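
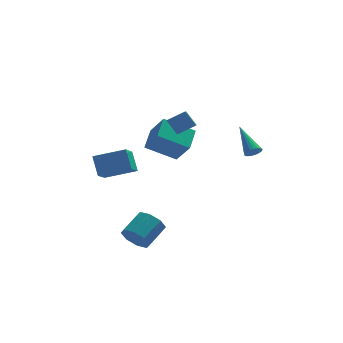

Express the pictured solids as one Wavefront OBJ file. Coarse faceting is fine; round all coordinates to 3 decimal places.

v 3.195 -2.749 3.235
v 3.351 -3.011 3.656
v 2.685 -1.171 4.405
v 3.522 -2.916 3.602
v 3.643 -2.796 3.493
v 3.696 -2.669 3.344
v 3.673 -2.553 3.179
v 3.577 -2.468 3.022
v 3.423 -2.425 2.898
v 3.234 -2.432 2.824
v 3.039 -2.487 2.813
v 2.867 -2.582 2.867
v 2.746 -2.702 2.976
v 2.693 -2.83 3.125
v 2.716 -2.945 3.29
v 2.812 -3.03 3.447
v 2.967 -3.073 3.572
v 3.156 -3.066 3.645
v -0.864 1.525 3.764
v -1.097 0.173 4.442
v 0.166 1.632 4.331
v -0.067 0.28 5.009
v -0.353 1.02 2.931
v -0.586 -0.332 3.609
v 0.677 1.127 3.498
v 0.444 -0.225 4.176
v -4.71 2.201 -0.726
v -4.937 3.047 0.391
v -4.236 3.522 -1.631
v -4.463 4.368 -0.513
v -2.857 1.932 -0.147
v -3.084 2.778 0.971
v -2.383 3.253 -1.051
v -2.61 4.099 0.066
v -3.264 -4.066 -2.217
v -2.666 -4.151 -2.911
v -1.697 -3.158 -2.196
v -2.296 -3.074 -1.503
v -3.126 -3.628 -3.014
v -2.157 -2.635 -2.299
v -3.667 -3.362 -2.651
v -2.699 -2.369 -1.936
v -3.972 -3.508 -2.033
v -3.004 -2.516 -1.318
v -3.863 -3.982 -1.524
v -2.894 -2.989 -0.809
v -3.403 -4.505 -1.421
v -2.434 -3.512 -0.706
v -2.861 -4.771 -1.784
v -1.893 -3.778 -1.069
v -2.556 -4.624 -2.402
v -1.588 -3.632 -1.687
v -2.124 1.909 1.52
v -1.635 3.231 2.165
v -0.359 1.728 0.553
v 0.129 3.05 1.198
v -1.489 1.03 2.842
v -1.001 2.352 3.487
v 0.275 0.849 1.875
v 0.764 2.171 2.52
f 2 1 4
f 2 4 3
f 4 1 5
f 4 5 3
f 5 1 6
f 5 6 3
f 6 1 7
f 6 7 3
f 7 1 8
f 7 8 3
f 8 1 9
f 8 9 3
f 9 1 10
f 9 10 3
f 10 1 11
f 10 11 3
f 11 1 12
f 11 12 3
f 12 1 13
f 12 13 3
f 13 1 14
f 13 14 3
f 14 1 15
f 14 15 3
f 15 1 16
f 15 16 3
f 16 1 17
f 16 17 3
f 17 1 18
f 17 18 3
f 18 1 2
f 18 2 3
f 20 22 19
f 23 20 19
f 19 22 21
f 21 23 19
f 20 26 22
f 24 20 23
f 24 26 20
f 22 26 21
f 25 23 21
f 21 26 25
f 25 24 23
f 26 24 25
f 28 30 27
f 31 28 27
f 27 30 29
f 29 31 27
f 28 34 30
f 32 28 31
f 32 34 28
f 30 34 29
f 33 31 29
f 29 34 33
f 33 32 31
f 34 32 33
f 36 35 39
f 36 39 37
f 37 39 40
f 37 40 38
f 39 35 41
f 39 41 40
f 40 41 42
f 40 42 38
f 41 35 43
f 41 43 42
f 42 43 44
f 42 44 38
f 43 35 45
f 43 45 44
f 44 45 46
f 44 46 38
f 45 35 47
f 45 47 46
f 46 47 48
f 46 48 38
f 47 35 49
f 47 49 48
f 48 49 50
f 48 50 38
f 49 35 51
f 49 51 50
f 50 51 52
f 50 52 38
f 51 35 36
f 51 36 52
f 52 36 37
f 52 37 38
f 54 56 53
f 57 54 53
f 53 56 55
f 55 57 53
f 54 60 56
f 58 54 57
f 58 60 54
f 56 60 55
f 59 57 55
f 55 60 59
f 59 58 57
f 60 58 59



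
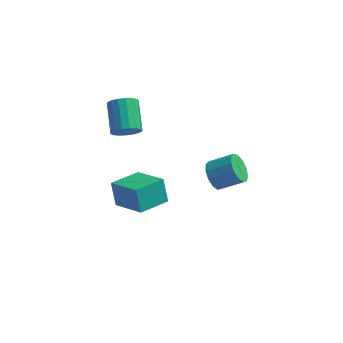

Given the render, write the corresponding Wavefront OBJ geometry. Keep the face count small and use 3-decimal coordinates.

v -1.358 1.756 1.963
v -1.071 2.187 1.394
v -1.554 3.636 2.248
v -1.842 3.204 2.817
v -1.421 2.13 1.293
v -1.904 3.579 2.147
v -1.756 1.987 1.346
v -2.24 3.436 2.2
v -2.001 1.791 1.54
v -2.484 3.24 2.394
v -2.098 1.587 1.831
v -2.581 3.036 2.685
v -2.026 1.421 2.152
v -2.509 2.87 3.006
v -1.801 1.333 2.43
v -2.284 2.781 3.284
v -1.474 1.341 2.601
v -1.958 2.79 3.455
v -1.121 1.444 2.626
v -1.605 2.893 3.48
v -0.823 1.618 2.499
v -1.306 3.067 3.353
v -0.647 1.824 2.249
v -1.13 3.273 3.103
v -0.634 2.015 1.934
v -1.117 3.463 2.788
v -0.787 2.145 1.625
v -1.27 3.594 2.479
v -1.982 1.76 -4.351
v -2.327 2.301 -3.14
v -0.894 3.064 -4.623
v -1.239 3.605 -3.412
v -0.481 0.695 -3.448
v -0.826 1.236 -2.237
v 0.607 1.999 -3.72
v 0.262 2.54 -2.509
v 3.051 0.946 0.17
v 3.466 0.588 -0.441
v 4.643 0.756 0.26
v 4.229 1.114 0.87
v 3.458 1.04 -0.536
v 4.635 1.209 0.164
v 3.321 1.462 -0.407
v 4.498 1.631 0.293
v 3.098 1.72 -0.095
v 4.276 1.889 0.605
v 2.861 1.733 0.301
v 4.038 1.901 1.001
v 2.684 1.495 0.656
v 3.861 1.663 1.356
v 2.624 1.083 0.856
v 3.801 1.251 1.556
v 2.699 0.628 0.838
v 3.876 0.796 1.539
v 2.886 0.273 0.609
v 4.064 0.441 1.309
v 3.126 0.132 0.24
v 4.303 0.3 0.94
v 3.342 0.25 -0.152
v 4.519 0.418 0.549
f 2 1 5
f 2 5 3
f 3 5 6
f 3 6 4
f 5 1 7
f 5 7 6
f 6 7 8
f 6 8 4
f 7 1 9
f 7 9 8
f 8 9 10
f 8 10 4
f 9 1 11
f 9 11 10
f 10 11 12
f 10 12 4
f 11 1 13
f 11 13 12
f 12 13 14
f 12 14 4
f 13 1 15
f 13 15 14
f 14 15 16
f 14 16 4
f 15 1 17
f 15 17 16
f 16 17 18
f 16 18 4
f 17 1 19
f 17 19 18
f 18 19 20
f 18 20 4
f 19 1 21
f 19 21 20
f 20 21 22
f 20 22 4
f 21 1 23
f 21 23 22
f 22 23 24
f 22 24 4
f 23 1 25
f 23 25 24
f 24 25 26
f 24 26 4
f 25 1 27
f 25 27 26
f 26 27 28
f 26 28 4
f 27 1 2
f 27 2 28
f 28 2 3
f 28 3 4
f 30 32 29
f 33 30 29
f 29 32 31
f 31 33 29
f 30 36 32
f 34 30 33
f 34 36 30
f 32 36 31
f 35 33 31
f 31 36 35
f 35 34 33
f 36 34 35
f 38 37 41
f 38 41 39
f 39 41 42
f 39 42 40
f 41 37 43
f 41 43 42
f 42 43 44
f 42 44 40
f 43 37 45
f 43 45 44
f 44 45 46
f 44 46 40
f 45 37 47
f 45 47 46
f 46 47 48
f 46 48 40
f 47 37 49
f 47 49 48
f 48 49 50
f 48 50 40
f 49 37 51
f 49 51 50
f 50 51 52
f 50 52 40
f 51 37 53
f 51 53 52
f 52 53 54
f 52 54 40
f 53 37 55
f 53 55 54
f 54 55 56
f 54 56 40
f 55 37 57
f 55 57 56
f 56 57 58
f 56 58 40
f 57 37 59
f 57 59 58
f 58 59 60
f 58 60 40
f 59 37 38
f 59 38 60
f 60 38 39
f 60 39 40



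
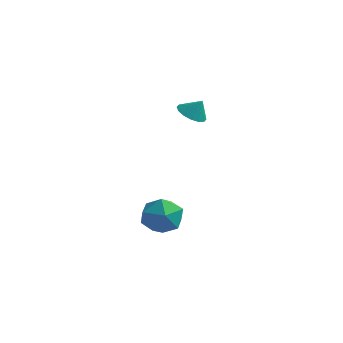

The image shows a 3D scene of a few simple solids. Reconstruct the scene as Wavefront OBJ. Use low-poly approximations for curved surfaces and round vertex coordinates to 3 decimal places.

v -0.354 -0.841 2.576
v 0.373 -0.806 2.136
v 0.174 -0.659 3.464
v 0.222 -0.393 2.141
v -0.083 -0.099 2.262
v -0.461 -0.005 2.467
v -0.81 -0.135 2.701
v -1.037 -0.454 2.902
v -1.081 -0.877 3.015
v -0.93 -1.29 3.01
v -0.625 -1.584 2.889
v -0.247 -1.678 2.684
v 0.102 -1.548 2.45
v 0.329 -1.229 2.25
v -1.072 -2.65 -4.074
v 0.152 -2.45 -4.069
v -0.792 -4.39 -3.111
v 0.432 -4.19 -3.106
v -0.314 -3.483 -2.412
v -0.488 -2.408 -3.007
v -0.152 -4.432 -4.173
v -0.326 -3.357 -4.768
v 0.721 -3.551 -4.13
v 0.62 -2.965 -3.042
v -1.26 -3.875 -4.138
v -1.361 -3.289 -3.05
f 2 1 4
f 2 4 3
f 4 1 5
f 4 5 3
f 5 1 6
f 5 6 3
f 6 1 7
f 6 7 3
f 7 1 8
f 7 8 3
f 8 1 9
f 8 9 3
f 9 1 10
f 9 10 3
f 10 1 11
f 10 11 3
f 11 1 12
f 11 12 3
f 12 1 13
f 12 13 3
f 13 1 14
f 13 14 3
f 14 1 2
f 14 2 3
f 15 26 20
f 15 20 16
f 15 16 22
f 15 22 25
f 15 25 26
f 16 20 24
f 20 26 19
f 26 25 17
f 25 22 21
f 22 16 23
f 18 24 19
f 18 19 17
f 18 17 21
f 18 21 23
f 18 23 24
f 19 24 20
f 17 19 26
f 21 17 25
f 23 21 22
f 24 23 16



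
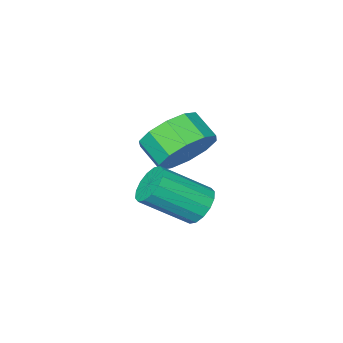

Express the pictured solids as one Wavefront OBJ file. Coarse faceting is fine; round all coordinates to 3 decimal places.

v -1.771 0.799 -2.129
v -0.81 0.808 -2.263
v -0.728 -0.031 -1.724
v -1.689 -0.039 -1.591
v -0.931 1.117 -1.763
v -0.849 0.278 -1.225
v -1.372 1.304 -1.404
v -1.29 0.466 -0.865
v -1.966 1.299 -1.321
v -1.884 0.461 -0.783
v -2.485 1.103 -1.547
v -2.403 0.264 -1.009
v -2.732 0.791 -1.996
v -2.65 -0.048 -1.457
v -2.611 0.482 -2.495
v -2.529 -0.357 -1.957
v -2.17 0.294 -2.855
v -2.088 -0.544 -2.316
v -1.576 0.299 -2.937
v -1.494 -0.539 -2.399
v -1.057 0.496 -2.711
v -0.975 -0.343 -2.173
v -0.374 3.323 -2.313
v -0.052 3.156 -2.828
v 1.096 2.511 -1.903
v 0.774 2.677 -1.387
v 0.056 3.455 -2.754
v 1.204 2.809 -1.828
v 0.049 3.718 -2.562
v 1.197 3.072 -1.636
v -0.072 3.875 -2.303
v 1.077 3.23 -1.377
v -0.273 3.885 -2.046
v 0.875 3.239 -1.121
v -0.501 3.743 -1.861
v 0.647 3.098 -0.936
v -0.696 3.489 -1.797
v 0.452 2.844 -0.872
v -0.804 3.191 -1.872
v 0.344 2.545 -0.946
v -0.797 2.928 -2.064
v 0.351 2.282 -1.138
v -0.677 2.77 -2.323
v 0.472 2.125 -1.397
v -0.475 2.761 -2.579
v 0.673 2.115 -1.654
v -0.247 2.902 -2.764
v 0.901 2.257 -1.839
f 2 1 5
f 2 5 3
f 3 5 6
f 3 6 4
f 5 1 7
f 5 7 6
f 6 7 8
f 6 8 4
f 7 1 9
f 7 9 8
f 8 9 10
f 8 10 4
f 9 1 11
f 9 11 10
f 10 11 12
f 10 12 4
f 11 1 13
f 11 13 12
f 12 13 14
f 12 14 4
f 13 1 15
f 13 15 14
f 14 15 16
f 14 16 4
f 15 1 17
f 15 17 16
f 16 17 18
f 16 18 4
f 17 1 19
f 17 19 18
f 18 19 20
f 18 20 4
f 19 1 21
f 19 21 20
f 20 21 22
f 20 22 4
f 21 1 2
f 21 2 22
f 22 2 3
f 22 3 4
f 24 23 27
f 24 27 25
f 25 27 28
f 25 28 26
f 27 23 29
f 27 29 28
f 28 29 30
f 28 30 26
f 29 23 31
f 29 31 30
f 30 31 32
f 30 32 26
f 31 23 33
f 31 33 32
f 32 33 34
f 32 34 26
f 33 23 35
f 33 35 34
f 34 35 36
f 34 36 26
f 35 23 37
f 35 37 36
f 36 37 38
f 36 38 26
f 37 23 39
f 37 39 38
f 38 39 40
f 38 40 26
f 39 23 41
f 39 41 40
f 40 41 42
f 40 42 26
f 41 23 43
f 41 43 42
f 42 43 44
f 42 44 26
f 43 23 45
f 43 45 44
f 44 45 46
f 44 46 26
f 45 23 47
f 45 47 46
f 46 47 48
f 46 48 26
f 47 23 24
f 47 24 48
f 48 24 25
f 48 25 26



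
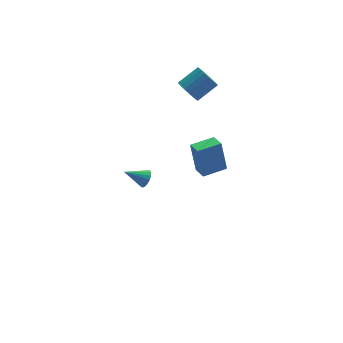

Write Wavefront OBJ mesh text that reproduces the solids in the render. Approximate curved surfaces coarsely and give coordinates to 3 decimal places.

v -2.577 -3.898 3.308
v -2.3 -3.933 3.782
v -3.643 -3.602 3.952
v -2.273 -3.698 3.72
v -2.305 -3.502 3.576
v -2.392 -3.385 3.379
v -2.515 -3.37 3.168
v -2.65 -3.459 2.985
v -2.771 -3.635 2.866
v -2.854 -3.863 2.834
v -2.882 -4.098 2.896
v -2.849 -4.294 3.04
v -2.763 -4.411 3.237
v -2.639 -4.426 3.448
v -2.504 -4.337 3.631
v -2.383 -4.161 3.75
v 2.216 3.682 2.584
v 2.631 3.175 2.107
v 3.878 3.431 2.919
v 3.464 3.938 3.396
v 2.673 3.45 1.956
v 3.92 3.706 2.768
v 2.645 3.76 1.901
v 3.892 4.016 2.713
v 2.552 4.058 1.95
v 3.799 4.314 2.762
v 2.408 4.299 2.095
v 3.655 4.555 2.907
v 2.235 4.446 2.315
v 3.482 4.702 3.127
v 2.059 4.476 2.576
v 3.306 4.732 3.388
v 1.907 4.386 2.838
v 3.154 4.642 3.65
v 1.802 4.189 3.061
v 3.049 4.445 3.873
v 1.76 3.914 3.212
v 3.007 4.17 4.024
v 1.788 3.604 3.267
v 3.035 3.86 4.079
v 1.881 3.306 3.218
v 3.128 3.562 4.03
v 2.025 3.065 3.073
v 3.272 3.321 3.885
v 2.198 2.918 2.853
v 3.445 3.174 3.665
v 2.374 2.888 2.592
v 3.621 3.144 3.404
v 2.526 2.978 2.33
v 3.773 3.234 3.142
v 2.889 2.86 -4.732
v 2.703 3.367 -2.775
v 2.773 3.828 -4.994
v 2.587 4.336 -3.037
v 4.393 3.064 -4.643
v 4.207 3.572 -2.686
v 4.277 4.033 -4.905
v 4.091 4.54 -2.948
f 2 1 4
f 2 4 3
f 4 1 5
f 4 5 3
f 5 1 6
f 5 6 3
f 6 1 7
f 6 7 3
f 7 1 8
f 7 8 3
f 8 1 9
f 8 9 3
f 9 1 10
f 9 10 3
f 10 1 11
f 10 11 3
f 11 1 12
f 11 12 3
f 12 1 13
f 12 13 3
f 13 1 14
f 13 14 3
f 14 1 15
f 14 15 3
f 15 1 16
f 15 16 3
f 16 1 2
f 16 2 3
f 18 17 21
f 18 21 19
f 19 21 22
f 19 22 20
f 21 17 23
f 21 23 22
f 22 23 24
f 22 24 20
f 23 17 25
f 23 25 24
f 24 25 26
f 24 26 20
f 25 17 27
f 25 27 26
f 26 27 28
f 26 28 20
f 27 17 29
f 27 29 28
f 28 29 30
f 28 30 20
f 29 17 31
f 29 31 30
f 30 31 32
f 30 32 20
f 31 17 33
f 31 33 32
f 32 33 34
f 32 34 20
f 33 17 35
f 33 35 34
f 34 35 36
f 34 36 20
f 35 17 37
f 35 37 36
f 36 37 38
f 36 38 20
f 37 17 39
f 37 39 38
f 38 39 40
f 38 40 20
f 39 17 41
f 39 41 40
f 40 41 42
f 40 42 20
f 41 17 43
f 41 43 42
f 42 43 44
f 42 44 20
f 43 17 45
f 43 45 44
f 44 45 46
f 44 46 20
f 45 17 47
f 45 47 46
f 46 47 48
f 46 48 20
f 47 17 49
f 47 49 48
f 48 49 50
f 48 50 20
f 49 17 18
f 49 18 50
f 50 18 19
f 50 19 20
f 52 54 51
f 55 52 51
f 51 54 53
f 53 55 51
f 52 58 54
f 56 52 55
f 56 58 52
f 54 58 53
f 57 55 53
f 53 58 57
f 57 56 55
f 58 56 57



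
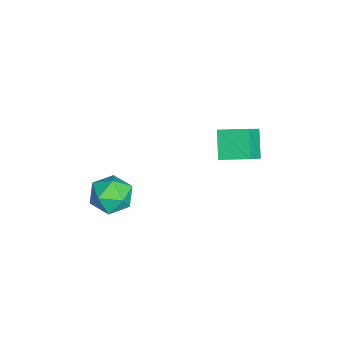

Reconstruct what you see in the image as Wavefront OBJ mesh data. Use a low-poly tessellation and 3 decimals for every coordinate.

v -1.831 -3.679 -0.942
v -1.191 -2.756 -1.009
v -0.529 -4.644 -1.771
v 0.111 -3.721 -1.838
v -0.089 -4.195 -0.838
v -0.893 -3.599 -0.325
v -0.827 -3.801 -2.455
v -1.631 -3.205 -1.942
v -0.57 -2.832 -1.944
v -0.114 -3.075 -0.945
v -1.606 -4.325 -1.835
v -1.15 -4.568 -0.836
v -3.035 1.542 -0.596
v -4.192 1.414 0.472
v -2.789 2.997 -0.156
v -3.945 2.869 0.913
v -2.095 1.091 0.367
v -3.251 0.963 1.436
v -1.848 2.546 0.808
v -3.005 2.418 1.876
f 1 12 6
f 1 6 2
f 1 2 8
f 1 8 11
f 1 11 12
f 2 6 10
f 6 12 5
f 12 11 3
f 11 8 7
f 8 2 9
f 4 10 5
f 4 5 3
f 4 3 7
f 4 7 9
f 4 9 10
f 5 10 6
f 3 5 12
f 7 3 11
f 9 7 8
f 10 9 2
f 14 16 13
f 17 14 13
f 13 16 15
f 15 17 13
f 14 20 16
f 18 14 17
f 18 20 14
f 16 20 15
f 19 17 15
f 15 20 19
f 19 18 17
f 20 18 19



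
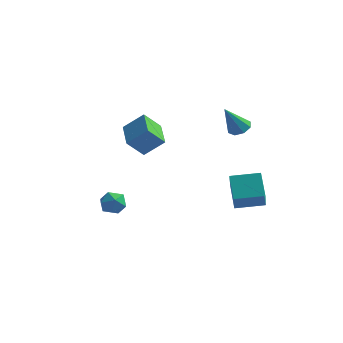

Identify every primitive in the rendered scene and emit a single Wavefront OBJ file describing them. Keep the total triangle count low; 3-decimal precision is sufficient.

v 2.986 1.08 -1.893
v 2.205 2.288 -0.636
v 2.518 2.395 -3.448
v 1.737 3.604 -2.192
v 4.703 1.956 -1.668
v 3.922 3.165 -0.412
v 4.235 3.272 -3.224
v 3.454 4.48 -1.967
v 2.243 3.728 2.954
v 2.786 3.14 2.828
v 1.637 2.772 4.806
v 3.02 3.615 3.15
v 2.8 4.156 3.357
v 2.253 4.446 3.328
v 1.7 4.316 3.08
v 1.465 3.841 2.758
v 1.686 3.3 2.551
v 2.233 3.009 2.58
v -5.41 3.198 1.712
v -4.179 3.683 2.857
v -4.6 3.983 0.508
v -3.369 4.468 1.653
v -4.311 1.412 1.287
v -3.08 1.897 2.432
v -3.501 2.197 0.083
v -2.27 2.682 1.228
v -3.692 -3.534 -1.077
v -3.106 -2.841 -0.847
v -2.514 -4.399 -1.473
v -1.928 -3.706 -1.243
v -2.406 -4.156 -0.576
v -3.134 -3.622 -0.331
v -2.486 -3.618 -1.989
v -3.214 -3.084 -1.744
v -2.361 -2.893 -1.41
v -2.312 -3.226 -0.537
v -3.308 -4.014 -1.783
v -3.259 -4.347 -0.91
f 2 4 1
f 5 2 1
f 1 4 3
f 3 5 1
f 2 8 4
f 6 2 5
f 6 8 2
f 4 8 3
f 7 5 3
f 3 8 7
f 7 6 5
f 8 6 7
f 10 9 12
f 10 12 11
f 12 9 13
f 12 13 11
f 13 9 14
f 13 14 11
f 14 9 15
f 14 15 11
f 15 9 16
f 15 16 11
f 16 9 17
f 16 17 11
f 17 9 18
f 17 18 11
f 18 9 10
f 18 10 11
f 20 22 19
f 23 20 19
f 19 22 21
f 21 23 19
f 20 26 22
f 24 20 23
f 24 26 20
f 22 26 21
f 25 23 21
f 21 26 25
f 25 24 23
f 26 24 25
f 27 38 32
f 27 32 28
f 27 28 34
f 27 34 37
f 27 37 38
f 28 32 36
f 32 38 31
f 38 37 29
f 37 34 33
f 34 28 35
f 30 36 31
f 30 31 29
f 30 29 33
f 30 33 35
f 30 35 36
f 31 36 32
f 29 31 38
f 33 29 37
f 35 33 34
f 36 35 28



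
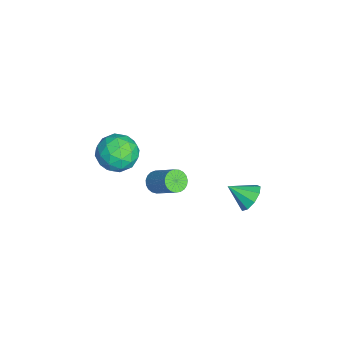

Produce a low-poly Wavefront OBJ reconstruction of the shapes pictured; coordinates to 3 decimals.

v 1.259 -1.408 2.579
v 1.668 -1.757 2.529
v 2.47 -0.961 3.53
v 2.061 -0.612 3.581
v 1.716 -1.606 2.37
v 2.518 -0.809 3.372
v 1.685 -1.42 2.248
v 2.487 -0.624 3.249
v 1.58 -1.233 2.182
v 2.382 -0.436 3.184
v 1.42 -1.076 2.186
v 2.222 -0.279 3.187
v 1.232 -0.976 2.257
v 2.034 -0.179 3.258
v 1.048 -0.951 2.384
v 1.85 -0.154 3.385
v 0.901 -1.005 2.545
v 1.703 -0.209 3.546
v 0.816 -1.129 2.712
v 1.618 -0.332 3.713
v 0.808 -1.301 2.856
v 1.61 -0.505 3.857
v 0.877 -1.492 2.952
v 1.679 -0.695 3.953
v 1.013 -1.668 2.983
v 1.814 -0.872 3.985
v 1.191 -1.799 2.945
v 1.993 -1.003 3.947
v 1.381 -1.863 2.844
v 2.182 -1.067 3.845
v 1.55 -1.848 2.697
v 2.351 -1.052 3.698
v 1.061 2.437 1.28
v 1.539 2.09 0.885
v 0.899 1.483 1.92
v 1.759 2.305 1.262
v 1.652 2.582 1.646
v 1.269 2.791 1.86
v 0.788 2.834 1.802
v 0.436 2.691 1.5
v 0.376 2.429 1.095
v 0.637 2.171 0.777
v 1.096 2.037 0.694
v -2.38 -2.268 0.813
v -1.421 -2.581 0.965
v -2.879 -3.839 0.735
v -1.92 -4.152 0.887
v -2.434 -3.695 1.641
v -2.125 -2.724 1.689
v -2.175 -3.696 0.011
v -1.866 -2.725 0.059
v -1.294 -3.463 0.47
v -1.454 -3.462 1.477
v -2.846 -2.958 0.223
v -3.006 -2.957 1.23
v -1.856 -2.287 0.896
v -2.444 -4.133 0.804
v -2.745 -3.865 1.247
v -2.182 -4.049 1.337
v -2.27 -2.371 1.321
v -1.707 -2.555 1.411
v -2.302 -3.209 1.808
v -2.593 -3.865 0.289
v -2.03 -4.049 0.379
v -2.118 -2.371 0.363
v -1.555 -2.555 0.453
v -1.998 -3.211 -0.108
v -1.218 -2.989 0.694
v -1.512 -3.912 0.648
v -1.662 -3.644 0.133
v -1.48 -3.074 0.162
v -1.312 -2.989 1.286
v -1.606 -3.912 1.24
v -1.908 -3.643 1.683
v -1.726 -3.073 1.712
v -1.238 -3.507 0.995
v -2.694 -2.508 0.46
v -2.988 -3.431 0.414
v -2.574 -3.347 -0.012
v -2.392 -2.777 0.017
v -2.788 -2.508 1.052
v -3.082 -3.431 1.006
v -2.82 -3.346 1.538
v -2.638 -2.776 1.567
v -3.062 -2.913 0.705
f 2 1 5
f 2 5 3
f 3 5 6
f 3 6 4
f 5 1 7
f 5 7 6
f 6 7 8
f 6 8 4
f 7 1 9
f 7 9 8
f 8 9 10
f 8 10 4
f 9 1 11
f 9 11 10
f 10 11 12
f 10 12 4
f 11 1 13
f 11 13 12
f 12 13 14
f 12 14 4
f 13 1 15
f 13 15 14
f 14 15 16
f 14 16 4
f 15 1 17
f 15 17 16
f 16 17 18
f 16 18 4
f 17 1 19
f 17 19 18
f 18 19 20
f 18 20 4
f 19 1 21
f 19 21 20
f 20 21 22
f 20 22 4
f 21 1 23
f 21 23 22
f 22 23 24
f 22 24 4
f 23 1 25
f 23 25 24
f 24 25 26
f 24 26 4
f 25 1 27
f 25 27 26
f 26 27 28
f 26 28 4
f 27 1 29
f 27 29 28
f 28 29 30
f 28 30 4
f 29 1 31
f 29 31 30
f 30 31 32
f 30 32 4
f 31 1 2
f 31 2 32
f 32 2 3
f 32 3 4
f 34 33 36
f 34 36 35
f 36 33 37
f 36 37 35
f 37 33 38
f 37 38 35
f 38 33 39
f 38 39 35
f 39 33 40
f 39 40 35
f 40 33 41
f 40 41 35
f 41 33 42
f 41 42 35
f 42 33 43
f 42 43 35
f 43 33 34
f 43 34 35
f 44 81 60
f 81 55 84
f 60 84 49
f 81 84 60
f 44 60 56
f 60 49 61
f 56 61 45
f 60 61 56
f 44 56 65
f 56 45 66
f 65 66 51
f 56 66 65
f 44 65 77
f 65 51 80
f 77 80 54
f 65 80 77
f 44 77 81
f 77 54 85
f 81 85 55
f 77 85 81
f 45 61 72
f 61 49 75
f 72 75 53
f 61 75 72
f 49 84 62
f 84 55 83
f 62 83 48
f 84 83 62
f 55 85 82
f 85 54 78
f 82 78 46
f 85 78 82
f 54 80 79
f 80 51 67
f 79 67 50
f 80 67 79
f 51 66 71
f 66 45 68
f 71 68 52
f 66 68 71
f 47 73 59
f 73 53 74
f 59 74 48
f 73 74 59
f 47 59 57
f 59 48 58
f 57 58 46
f 59 58 57
f 47 57 64
f 57 46 63
f 64 63 50
f 57 63 64
f 47 64 69
f 64 50 70
f 69 70 52
f 64 70 69
f 47 69 73
f 69 52 76
f 73 76 53
f 69 76 73
f 48 74 62
f 74 53 75
f 62 75 49
f 74 75 62
f 46 58 82
f 58 48 83
f 82 83 55
f 58 83 82
f 50 63 79
f 63 46 78
f 79 78 54
f 63 78 79
f 52 70 71
f 70 50 67
f 71 67 51
f 70 67 71
f 53 76 72
f 76 52 68
f 72 68 45
f 76 68 72



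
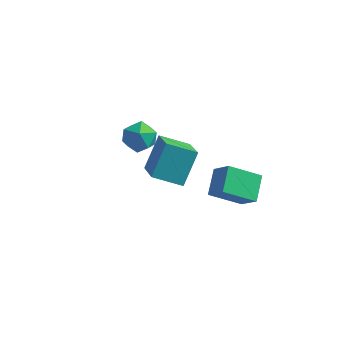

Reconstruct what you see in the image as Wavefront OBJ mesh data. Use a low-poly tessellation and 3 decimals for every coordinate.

v -2.049 -0.509 0.282
v -1.854 0.672 1.693
v -0.733 -0.04 -0.291
v -0.538 1.14 1.12
v -1.062 -1.96 1.36
v -0.867 -0.78 2.771
v 0.254 -1.492 0.787
v 0.449 -0.311 2.198
v -0.206 2.585 -3.942
v -0.43 3.85 -3.207
v 1.176 3.376 -4.883
v 0.952 4.641 -4.149
v 0.688 2.179 -2.971
v 0.464 3.444 -2.237
v 2.07 2.97 -3.913
v 1.846 4.235 -3.178
v -4.667 2.811 -1.709
v -4.119 3.521 -2.044
v -3.661 2.579 -0.556
v -3.113 3.289 -0.891
v -3.966 3.485 -0.504
v -4.588 3.628 -1.217
v -3.192 2.472 -1.383
v -3.814 2.615 -2.096
v -3.208 3.311 -1.843
v -3.686 3.937 -1.3
v -4.094 2.163 -1.3
v -4.572 2.789 -0.757
f 2 4 1
f 5 2 1
f 1 4 3
f 3 5 1
f 2 8 4
f 6 2 5
f 6 8 2
f 4 8 3
f 7 5 3
f 3 8 7
f 7 6 5
f 8 6 7
f 10 12 9
f 13 10 9
f 9 12 11
f 11 13 9
f 10 16 12
f 14 10 13
f 14 16 10
f 12 16 11
f 15 13 11
f 11 16 15
f 15 14 13
f 16 14 15
f 17 28 22
f 17 22 18
f 17 18 24
f 17 24 27
f 17 27 28
f 18 22 26
f 22 28 21
f 28 27 19
f 27 24 23
f 24 18 25
f 20 26 21
f 20 21 19
f 20 19 23
f 20 23 25
f 20 25 26
f 21 26 22
f 19 21 28
f 23 19 27
f 25 23 24
f 26 25 18



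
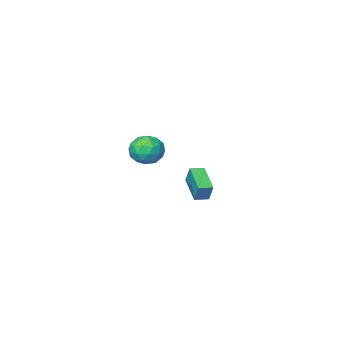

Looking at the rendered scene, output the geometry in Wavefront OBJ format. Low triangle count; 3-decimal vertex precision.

v -3.781 -2.908 -0.753
v -2.879 -3.728 -0.796
v -4.861 -4.032 -1.964
v -3.959 -4.852 -2.007
v -4.591 -4.694 -0.976
v -3.924 -3.999 -0.227
v -3.816 -3.761 -2.533
v -3.149 -3.066 -1.784
v -2.901 -4.255 -1.896
v -3.38 -4.832 -0.933
v -4.36 -2.928 -1.827
v -4.839 -3.505 -0.864
v -3.235 -3.219 -0.668
v -4.505 -4.541 -2.092
v -4.876 -4.448 -1.486
v -4.346 -4.93 -1.511
v -3.849 -3.379 -0.334
v -3.319 -3.861 -0.359
v -4.325 -4.428 -0.465
v -4.421 -3.899 -2.401
v -3.891 -4.381 -2.426
v -3.394 -2.83 -1.249
v -2.864 -3.312 -1.274
v -3.415 -3.332 -2.295
v -2.718 -4.011 -1.34
v -3.353 -4.672 -2.051
v -3.269 -4.03 -2.361
v -2.877 -3.622 -1.921
v -3 -4.35 -0.774
v -3.634 -5.011 -1.486
v -4.006 -4.918 -0.88
v -3.614 -4.51 -0.44
v -3.012 -4.66 -1.421
v -4.106 -2.749 -1.274
v -4.74 -3.41 -1.986
v -4.126 -3.25 -2.32
v -3.734 -2.842 -1.88
v -4.387 -3.088 -0.709
v -5.022 -3.749 -1.42
v -4.863 -4.138 -0.839
v -4.471 -3.73 -0.399
v -4.728 -3.1 -1.339
v -3.744 2.774 -1.23
v -3.746 3.249 -0.096
v -3.268 4.586 -1.988
v -3.271 5.061 -0.853
v -2.869 2.579 -1.147
v -2.872 3.054 -0.012
v -2.394 4.391 -1.904
v -2.396 4.866 -0.77
f 1 38 17
f 38 12 41
f 17 41 6
f 38 41 17
f 1 17 13
f 17 6 18
f 13 18 2
f 17 18 13
f 1 13 22
f 13 2 23
f 22 23 8
f 13 23 22
f 1 22 34
f 22 8 37
f 34 37 11
f 22 37 34
f 1 34 38
f 34 11 42
f 38 42 12
f 34 42 38
f 2 18 29
f 18 6 32
f 29 32 10
f 18 32 29
f 6 41 19
f 41 12 40
f 19 40 5
f 41 40 19
f 12 42 39
f 42 11 35
f 39 35 3
f 42 35 39
f 11 37 36
f 37 8 24
f 36 24 7
f 37 24 36
f 8 23 28
f 23 2 25
f 28 25 9
f 23 25 28
f 4 30 16
f 30 10 31
f 16 31 5
f 30 31 16
f 4 16 14
f 16 5 15
f 14 15 3
f 16 15 14
f 4 14 21
f 14 3 20
f 21 20 7
f 14 20 21
f 4 21 26
f 21 7 27
f 26 27 9
f 21 27 26
f 4 26 30
f 26 9 33
f 30 33 10
f 26 33 30
f 5 31 19
f 31 10 32
f 19 32 6
f 31 32 19
f 3 15 39
f 15 5 40
f 39 40 12
f 15 40 39
f 7 20 36
f 20 3 35
f 36 35 11
f 20 35 36
f 9 27 28
f 27 7 24
f 28 24 8
f 27 24 28
f 10 33 29
f 33 9 25
f 29 25 2
f 33 25 29
f 44 46 43
f 47 44 43
f 43 46 45
f 45 47 43
f 44 50 46
f 48 44 47
f 48 50 44
f 46 50 45
f 49 47 45
f 45 50 49
f 49 48 47
f 50 48 49



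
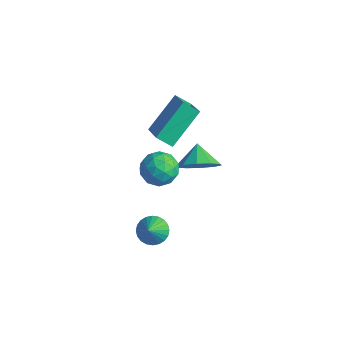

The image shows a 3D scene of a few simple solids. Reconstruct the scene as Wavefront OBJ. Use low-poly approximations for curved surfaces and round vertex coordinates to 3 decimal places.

v 0.003 0.221 -0.371
v 0.859 0.171 -0.747
v -0.059 -1.291 -0.313
v 0.797 -1.341 -0.689
v 0.686 -1.013 0.18
v 0.725 -0.079 0.145
v 0.075 -1.041 -1.205
v 0.114 -0.107 -1.24
v 0.903 -0.609 -1.263
v 1.281 -0.591 -0.407
v -0.481 -0.529 -0.653
v -0.103 -0.511 0.203
v 0.437 0.329 -0.564
v 0.363 -1.449 -0.496
v 0.299 -1.256 0.015
v 0.801 -1.285 -0.206
v 0.358 0.182 -0.04
v 0.861 0.153 -0.261
v 0.759 -0.543 0.284
v -0.061 -1.273 -0.799
v 0.442 -1.302 -1.02
v -0.001 0.165 -0.854
v 0.501 0.136 -1.075
v 0.041 -0.577 -1.344
v 0.965 -0.159 -1.088
v 0.929 -1.048 -1.054
v 0.505 -0.872 -1.357
v 0.527 -0.322 -1.378
v 1.187 -0.149 -0.585
v 1.151 -1.037 -0.551
v 1.086 -0.845 -0.04
v 1.109 -0.296 -0.061
v 1.213 -0.607 -0.888
v -0.351 -0.083 -0.509
v -0.387 -0.971 -0.475
v -0.309 -0.824 -0.999
v -0.286 -0.275 -1.02
v -0.129 -0.072 -0.006
v -0.165 -0.961 0.028
v 0.273 -0.798 0.318
v 0.295 -0.248 0.297
v -0.413 -0.513 -0.172
v 1.937 -2.323 -2.578
v 2.58 -1.995 -2.682
v 2.503 -3.077 -1.462
v 2.456 -1.816 -2.499
v 2.253 -1.715 -2.327
v 2.001 -1.706 -2.193
v 1.74 -1.791 -2.118
v 1.509 -1.957 -2.113
v 1.343 -2.179 -2.179
v 1.267 -2.423 -2.305
v 1.294 -2.652 -2.473
v 1.418 -2.831 -2.657
v 1.621 -2.932 -2.828
v 1.873 -2.941 -2.962
v 2.134 -2.856 -3.037
v 2.365 -2.689 -3.042
v 2.531 -2.467 -2.976
v 2.607 -2.224 -2.85
v -0.746 2.855 -3.815
v -0.338 2.349 -2.94
v -1.514 3.465 -3.105
v 0.017 2.913 -3.039
v 0.081 3.454 -3.435
v -0.171 3.767 -3.976
v -0.643 3.731 -4.455
v -1.155 3.361 -4.69
v -1.51 2.798 -4.591
v -1.574 2.256 -4.195
v -1.322 1.944 -3.654
v -0.85 1.979 -3.175
v -0.891 0.904 -0.351
v -1.521 0.494 0.126
v -0.995 2.598 0.97
v -1.625 2.188 1.446
v 0.645 0.012 0.914
v 0.015 -0.398 1.39
v 0.541 1.706 2.234
v -0.089 1.296 2.711
f 1 38 17
f 38 12 41
f 17 41 6
f 38 41 17
f 1 17 13
f 17 6 18
f 13 18 2
f 17 18 13
f 1 13 22
f 13 2 23
f 22 23 8
f 13 23 22
f 1 22 34
f 22 8 37
f 34 37 11
f 22 37 34
f 1 34 38
f 34 11 42
f 38 42 12
f 34 42 38
f 2 18 29
f 18 6 32
f 29 32 10
f 18 32 29
f 6 41 19
f 41 12 40
f 19 40 5
f 41 40 19
f 12 42 39
f 42 11 35
f 39 35 3
f 42 35 39
f 11 37 36
f 37 8 24
f 36 24 7
f 37 24 36
f 8 23 28
f 23 2 25
f 28 25 9
f 23 25 28
f 4 30 16
f 30 10 31
f 16 31 5
f 30 31 16
f 4 16 14
f 16 5 15
f 14 15 3
f 16 15 14
f 4 14 21
f 14 3 20
f 21 20 7
f 14 20 21
f 4 21 26
f 21 7 27
f 26 27 9
f 21 27 26
f 4 26 30
f 26 9 33
f 30 33 10
f 26 33 30
f 5 31 19
f 31 10 32
f 19 32 6
f 31 32 19
f 3 15 39
f 15 5 40
f 39 40 12
f 15 40 39
f 7 20 36
f 20 3 35
f 36 35 11
f 20 35 36
f 9 27 28
f 27 7 24
f 28 24 8
f 27 24 28
f 10 33 29
f 33 9 25
f 29 25 2
f 33 25 29
f 44 43 46
f 44 46 45
f 46 43 47
f 46 47 45
f 47 43 48
f 47 48 45
f 48 43 49
f 48 49 45
f 49 43 50
f 49 50 45
f 50 43 51
f 50 51 45
f 51 43 52
f 51 52 45
f 52 43 53
f 52 53 45
f 53 43 54
f 53 54 45
f 54 43 55
f 54 55 45
f 55 43 56
f 55 56 45
f 56 43 57
f 56 57 45
f 57 43 58
f 57 58 45
f 58 43 59
f 58 59 45
f 59 43 60
f 59 60 45
f 60 43 44
f 60 44 45
f 62 61 64
f 62 64 63
f 64 61 65
f 64 65 63
f 65 61 66
f 65 66 63
f 66 61 67
f 66 67 63
f 67 61 68
f 67 68 63
f 68 61 69
f 68 69 63
f 69 61 70
f 69 70 63
f 70 61 71
f 70 71 63
f 71 61 72
f 71 72 63
f 72 61 62
f 72 62 63
f 74 76 73
f 77 74 73
f 73 76 75
f 75 77 73
f 74 80 76
f 78 74 77
f 78 80 74
f 76 80 75
f 79 77 75
f 75 80 79
f 79 78 77
f 80 78 79



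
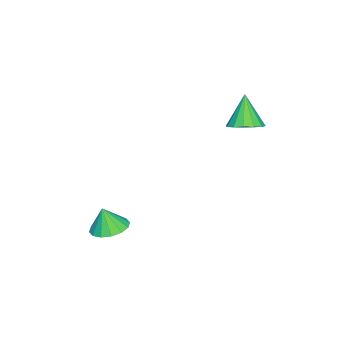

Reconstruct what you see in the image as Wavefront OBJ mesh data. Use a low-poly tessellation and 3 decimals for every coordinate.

v 1.738 -2.447 -3.517
v 2.463 -2.824 -3.667
v 1.822 -2.713 -2.443
v 2.565 -2.417 -3.574
v 2.447 -2.018 -3.467
v 2.138 -1.735 -3.373
v 1.722 -1.642 -3.317
v 1.311 -1.765 -3.316
v 1.013 -2.071 -3.368
v 0.911 -2.478 -3.46
v 1.029 -2.877 -3.568
v 1.338 -3.16 -3.662
v 1.754 -3.253 -3.717
v 2.166 -3.13 -3.719
v -1.729 1.833 1.421
v -1.196 1.276 1.536
v -2.351 1.527 2.819
v -1.029 1.612 1.685
v -1.049 2.008 1.762
v -1.252 2.357 1.749
v -1.582 2.565 1.647
v -1.952 2.578 1.485
v -2.262 2.391 1.306
v -2.429 2.055 1.158
v -2.408 1.659 1.08
v -2.206 1.31 1.094
v -1.875 1.101 1.195
v -1.506 1.089 1.357
f 2 1 4
f 2 4 3
f 4 1 5
f 4 5 3
f 5 1 6
f 5 6 3
f 6 1 7
f 6 7 3
f 7 1 8
f 7 8 3
f 8 1 9
f 8 9 3
f 9 1 10
f 9 10 3
f 10 1 11
f 10 11 3
f 11 1 12
f 11 12 3
f 12 1 13
f 12 13 3
f 13 1 14
f 13 14 3
f 14 1 2
f 14 2 3
f 16 15 18
f 16 18 17
f 18 15 19
f 18 19 17
f 19 15 20
f 19 20 17
f 20 15 21
f 20 21 17
f 21 15 22
f 21 22 17
f 22 15 23
f 22 23 17
f 23 15 24
f 23 24 17
f 24 15 25
f 24 25 17
f 25 15 26
f 25 26 17
f 26 15 27
f 26 27 17
f 27 15 28
f 27 28 17
f 28 15 16
f 28 16 17



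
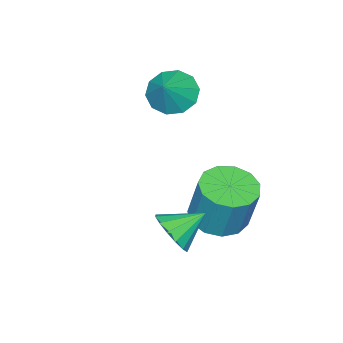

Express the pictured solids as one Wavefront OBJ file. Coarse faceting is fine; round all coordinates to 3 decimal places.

v -2.404 1.538 -2.056
v -1.364 1.732 -2.219
v -1.177 2.317 -0.327
v -2.216 2.122 -0.164
v -1.655 2.244 -2.349
v -1.468 2.829 -0.456
v -2.184 2.532 -2.385
v -1.996 3.117 -0.493
v -2.782 2.504 -2.317
v -2.595 3.089 -0.425
v -3.261 2.169 -2.167
v -3.073 2.754 -0.274
v -3.467 1.634 -1.981
v -3.279 2.219 -0.088
v -3.335 1.068 -1.819
v -3.148 1.653 0.074
v -2.908 0.651 -1.733
v -2.721 1.236 0.16
v -2.321 0.516 -1.749
v -2.134 1.101 0.144
v -1.76 0.705 -1.863
v -1.573 1.29 0.03
v -1.403 1.158 -2.038
v -1.216 1.743 -0.146
v -3.685 -1.443 2.252
v -2.999 -1.806 1.67
v -2.735 -1.117 3.168
v -3.068 -1.226 1.535
v -3.373 -0.729 1.674
v -3.797 -0.504 2.033
v -4.178 -0.638 2.476
v -4.371 -1.08 2.833
v -4.302 -1.66 2.968
v -3.997 -2.157 2.829
v -3.573 -2.382 2.47
v -3.192 -2.248 2.027
v 0.614 1.879 -0.918
v 1.231 2.174 -0.333
v -0.374 2.521 -0.202
v 1.208 2.504 -0.661
v 1.026 2.667 -1.058
v 0.733 2.618 -1.417
v 0.409 2.371 -1.643
v 0.14 1.992 -1.675
v -0.002 1.583 -1.504
v 0.021 1.253 -1.176
v 0.203 1.09 -0.779
v 0.495 1.139 -0.419
v 0.819 1.386 -0.194
v 1.089 1.765 -0.162
f 2 1 5
f 2 5 3
f 3 5 6
f 3 6 4
f 5 1 7
f 5 7 6
f 6 7 8
f 6 8 4
f 7 1 9
f 7 9 8
f 8 9 10
f 8 10 4
f 9 1 11
f 9 11 10
f 10 11 12
f 10 12 4
f 11 1 13
f 11 13 12
f 12 13 14
f 12 14 4
f 13 1 15
f 13 15 14
f 14 15 16
f 14 16 4
f 15 1 17
f 15 17 16
f 16 17 18
f 16 18 4
f 17 1 19
f 17 19 18
f 18 19 20
f 18 20 4
f 19 1 21
f 19 21 20
f 20 21 22
f 20 22 4
f 21 1 23
f 21 23 22
f 22 23 24
f 22 24 4
f 23 1 2
f 23 2 24
f 24 2 3
f 24 3 4
f 26 25 28
f 26 28 27
f 28 25 29
f 28 29 27
f 29 25 30
f 29 30 27
f 30 25 31
f 30 31 27
f 31 25 32
f 31 32 27
f 32 25 33
f 32 33 27
f 33 25 34
f 33 34 27
f 34 25 35
f 34 35 27
f 35 25 36
f 35 36 27
f 36 25 26
f 36 26 27
f 38 37 40
f 38 40 39
f 40 37 41
f 40 41 39
f 41 37 42
f 41 42 39
f 42 37 43
f 42 43 39
f 43 37 44
f 43 44 39
f 44 37 45
f 44 45 39
f 45 37 46
f 45 46 39
f 46 37 47
f 46 47 39
f 47 37 48
f 47 48 39
f 48 37 49
f 48 49 39
f 49 37 50
f 49 50 39
f 50 37 38
f 50 38 39



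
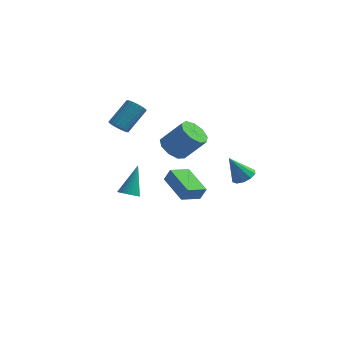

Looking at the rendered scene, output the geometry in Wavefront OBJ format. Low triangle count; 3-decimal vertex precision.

v 1.937 -4.594 0.742
v 2.266 -4.579 1.472
v 0.609 -3.41 1.317
v 0.937 -3.395 2.046
v 2.623 -3.665 0.414
v 2.951 -3.65 1.143
v 1.294 -2.481 0.988
v 1.623 -2.466 1.718
v 3.949 -0.507 0.593
v 4.463 -0.95 0.763
v 3.231 -0.813 1.967
v 4.572 -0.557 0.907
v 4.443 -0.145 0.932
v 4.125 0.129 0.827
v 3.74 0.16 0.632
v 3.434 -0.064 0.423
v 3.325 -0.457 0.279
v 3.454 -0.869 0.254
v 3.772 -1.143 0.359
v 4.158 -1.174 0.553
v -2.667 0.159 -2.408
v -2.124 0.403 -2.615
v -2.513 1.241 -0.732
v -2.286 0.565 -2.704
v -2.507 0.664 -2.748
v -2.751 0.687 -2.741
v -2.983 0.63 -2.682
v -3.167 0.501 -2.582
v -3.274 0.32 -2.456
v -3.289 0.114 -2.321
v -3.21 -0.084 -2.201
v -3.047 -0.246 -2.111
v -2.827 -0.346 -2.067
v -2.583 -0.369 -2.075
v -2.351 -0.311 -2.133
v -2.167 -0.182 -2.233
v -2.06 -0.001 -2.36
v -2.044 0.204 -2.494
v -3.612 1.261 2.035
v -3.017 1.171 1.819
v -2.412 2.369 2.989
v -3.008 2.459 3.205
v -3.103 1.368 1.662
v -2.498 2.566 2.832
v -3.278 1.546 1.57
v -2.673 2.744 2.74
v -3.51 1.676 1.558
v -2.905 2.873 2.728
v -3.76 1.733 1.629
v -3.155 2.93 2.798
v -3.985 1.709 1.769
v -3.38 2.906 2.939
v -4.145 1.607 1.956
v -3.54 2.805 3.126
v -4.213 1.446 2.156
v -3.608 2.643 3.326
v -4.177 1.253 2.336
v -3.572 2.45 3.506
v -4.044 1.061 2.463
v -3.439 2.258 3.633
v -3.836 0.904 2.517
v -3.231 2.101 3.686
v -3.589 0.808 2.487
v -2.984 2.006 3.657
v -3.347 0.791 2.379
v -2.742 1.989 3.548
v -3.15 0.856 2.211
v -2.545 2.053 3.381
v -3.033 0.99 2.013
v -2.428 2.187 3.183
v -1.121 2.971 -0.028
v -0.607 2.271 -0.389
v 0.575 2.43 0.987
v 0.061 3.129 1.348
v -0.407 2.835 -0.625
v 0.774 2.994 0.751
v -0.542 3.463 -0.582
v 0.639 3.621 0.794
v -0.947 3.86 -0.279
v 0.234 4.018 1.096
v -1.434 3.841 0.141
v -0.252 3.999 1.516
v -1.774 3.415 0.482
v -0.592 3.573 1.857
v -1.808 2.781 0.585
v -0.627 2.94 1.96
v -1.521 2.236 0.401
v -0.34 2.395 1.776
v -1.046 2.035 0.016
v 0.135 2.193 1.392
f 2 4 1
f 5 2 1
f 1 4 3
f 3 5 1
f 2 8 4
f 6 2 5
f 6 8 2
f 4 8 3
f 7 5 3
f 3 8 7
f 7 6 5
f 8 6 7
f 10 9 12
f 10 12 11
f 12 9 13
f 12 13 11
f 13 9 14
f 13 14 11
f 14 9 15
f 14 15 11
f 15 9 16
f 15 16 11
f 16 9 17
f 16 17 11
f 17 9 18
f 17 18 11
f 18 9 19
f 18 19 11
f 19 9 20
f 19 20 11
f 20 9 10
f 20 10 11
f 22 21 24
f 22 24 23
f 24 21 25
f 24 25 23
f 25 21 26
f 25 26 23
f 26 21 27
f 26 27 23
f 27 21 28
f 27 28 23
f 28 21 29
f 28 29 23
f 29 21 30
f 29 30 23
f 30 21 31
f 30 31 23
f 31 21 32
f 31 32 23
f 32 21 33
f 32 33 23
f 33 21 34
f 33 34 23
f 34 21 35
f 34 35 23
f 35 21 36
f 35 36 23
f 36 21 37
f 36 37 23
f 37 21 38
f 37 38 23
f 38 21 22
f 38 22 23
f 40 39 43
f 40 43 41
f 41 43 44
f 41 44 42
f 43 39 45
f 43 45 44
f 44 45 46
f 44 46 42
f 45 39 47
f 45 47 46
f 46 47 48
f 46 48 42
f 47 39 49
f 47 49 48
f 48 49 50
f 48 50 42
f 49 39 51
f 49 51 50
f 50 51 52
f 50 52 42
f 51 39 53
f 51 53 52
f 52 53 54
f 52 54 42
f 53 39 55
f 53 55 54
f 54 55 56
f 54 56 42
f 55 39 57
f 55 57 56
f 56 57 58
f 56 58 42
f 57 39 59
f 57 59 58
f 58 59 60
f 58 60 42
f 59 39 61
f 59 61 60
f 60 61 62
f 60 62 42
f 61 39 63
f 61 63 62
f 62 63 64
f 62 64 42
f 63 39 65
f 63 65 64
f 64 65 66
f 64 66 42
f 65 39 67
f 65 67 66
f 66 67 68
f 66 68 42
f 67 39 69
f 67 69 68
f 68 69 70
f 68 70 42
f 69 39 40
f 69 40 70
f 70 40 41
f 70 41 42
f 72 71 75
f 72 75 73
f 73 75 76
f 73 76 74
f 75 71 77
f 75 77 76
f 76 77 78
f 76 78 74
f 77 71 79
f 77 79 78
f 78 79 80
f 78 80 74
f 79 71 81
f 79 81 80
f 80 81 82
f 80 82 74
f 81 71 83
f 81 83 82
f 82 83 84
f 82 84 74
f 83 71 85
f 83 85 84
f 84 85 86
f 84 86 74
f 85 71 87
f 85 87 86
f 86 87 88
f 86 88 74
f 87 71 89
f 87 89 88
f 88 89 90
f 88 90 74
f 89 71 72
f 89 72 90
f 90 72 73
f 90 73 74



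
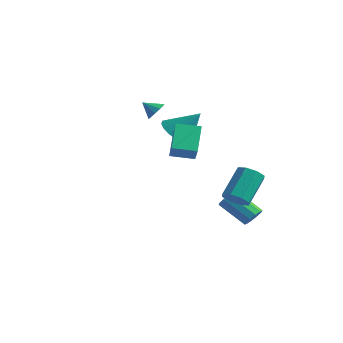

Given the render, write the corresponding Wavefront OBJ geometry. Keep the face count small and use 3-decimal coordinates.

v 2.892 -4.193 2.115
v 3.47 -4.631 2.915
v 2.068 -3.024 3.35
v 2.646 -3.462 4.15
v 3.854 -3.298 1.91
v 4.432 -3.736 2.71
v 3.03 -2.129 3.145
v 3.608 -2.567 3.945
v -1.146 0.527 1.602
v -0.415 -0.282 1.457
v -0.054 1.253 3.058
v -0.244 0.101 1.138
v -0.28 0.581 0.926
v -0.514 1.049 0.868
v -0.893 1.397 0.978
v -1.33 1.546 1.232
v -1.725 1.462 1.569
v -1.987 1.163 1.915
v -2.056 0.719 2.188
v -1.917 0.23 2.327
v -1.602 -0.19 2.3
v -1.181 -0.446 2.113
v -0.753 -0.479 1.809
v 2.867 2.384 -4.278
v 3.267 2.461 -3.721
v 1.714 2.052 -2.546
v 1.313 1.976 -3.102
v 3.097 2.841 -3.814
v 1.544 2.432 -2.639
v 2.839 3.046 -4.084
v 1.286 2.638 -2.909
v 2.591 2.999 -4.428
v 1.038 2.59 -3.253
v 2.449 2.717 -4.715
v 0.895 2.308 -3.539
v 2.466 2.308 -4.834
v 0.913 1.899 -3.659
v 2.636 1.928 -4.741
v 1.083 1.519 -3.566
v 2.894 1.722 -4.471
v 1.341 1.314 -3.296
v 3.142 1.77 -4.127
v 1.589 1.361 -2.952
v 3.285 2.052 -3.841
v 1.731 1.643 -2.665
v -3.563 1.431 2.334
v -3.147 0.888 2.428
v -4.257 1.009 2.966
v -3.053 1.179 2.725
v -3.154 1.566 2.873
v -3.41 1.902 2.815
v -3.725 2.057 2.573
v -3.978 1.974 2.239
v -4.072 1.683 1.942
v -3.971 1.296 1.795
v -3.715 0.96 1.853
v -3.4 0.804 2.095
v 3.326 0.393 -2.216
v 4.003 0.109 -1.83
v 3.771 1.582 -0.338
v 3.094 1.867 -0.724
v 4.138 0.561 -2.255
v 3.906 2.034 -0.763
v 3.797 0.915 -2.658
v 3.565 2.388 -1.165
v 3.18 0.963 -2.802
v 2.948 2.437 -1.309
v 2.649 0.678 -2.602
v 2.417 2.151 -1.11
v 2.514 0.226 -2.177
v 2.282 1.699 -0.685
v 2.855 -0.128 -1.775
v 2.623 1.345 -0.282
v 3.472 -0.177 -1.631
v 3.24 1.297 -0.138
f 2 4 1
f 5 2 1
f 1 4 3
f 3 5 1
f 2 8 4
f 6 2 5
f 6 8 2
f 4 8 3
f 7 5 3
f 3 8 7
f 7 6 5
f 8 6 7
f 10 9 12
f 10 12 11
f 12 9 13
f 12 13 11
f 13 9 14
f 13 14 11
f 14 9 15
f 14 15 11
f 15 9 16
f 15 16 11
f 16 9 17
f 16 17 11
f 17 9 18
f 17 18 11
f 18 9 19
f 18 19 11
f 19 9 20
f 19 20 11
f 20 9 21
f 20 21 11
f 21 9 22
f 21 22 11
f 22 9 23
f 22 23 11
f 23 9 10
f 23 10 11
f 25 24 28
f 25 28 26
f 26 28 29
f 26 29 27
f 28 24 30
f 28 30 29
f 29 30 31
f 29 31 27
f 30 24 32
f 30 32 31
f 31 32 33
f 31 33 27
f 32 24 34
f 32 34 33
f 33 34 35
f 33 35 27
f 34 24 36
f 34 36 35
f 35 36 37
f 35 37 27
f 36 24 38
f 36 38 37
f 37 38 39
f 37 39 27
f 38 24 40
f 38 40 39
f 39 40 41
f 39 41 27
f 40 24 42
f 40 42 41
f 41 42 43
f 41 43 27
f 42 24 44
f 42 44 43
f 43 44 45
f 43 45 27
f 44 24 25
f 44 25 45
f 45 25 26
f 45 26 27
f 47 46 49
f 47 49 48
f 49 46 50
f 49 50 48
f 50 46 51
f 50 51 48
f 51 46 52
f 51 52 48
f 52 46 53
f 52 53 48
f 53 46 54
f 53 54 48
f 54 46 55
f 54 55 48
f 55 46 56
f 55 56 48
f 56 46 57
f 56 57 48
f 57 46 47
f 57 47 48
f 59 58 62
f 59 62 60
f 60 62 63
f 60 63 61
f 62 58 64
f 62 64 63
f 63 64 65
f 63 65 61
f 64 58 66
f 64 66 65
f 65 66 67
f 65 67 61
f 66 58 68
f 66 68 67
f 67 68 69
f 67 69 61
f 68 58 70
f 68 70 69
f 69 70 71
f 69 71 61
f 70 58 72
f 70 72 71
f 71 72 73
f 71 73 61
f 72 58 74
f 72 74 73
f 73 74 75
f 73 75 61
f 74 58 59
f 74 59 75
f 75 59 60
f 75 60 61



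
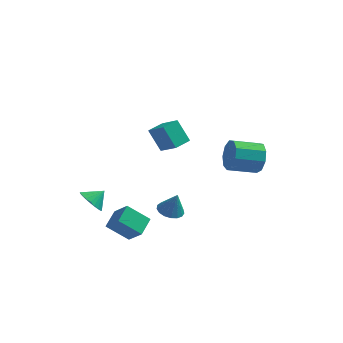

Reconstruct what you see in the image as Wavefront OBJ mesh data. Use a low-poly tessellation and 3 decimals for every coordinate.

v 4.527 4.213 -1.731
v 4.97 3.828 -0.836
v 3.336 3.163 -0.314
v 2.893 3.547 -1.209
v 4.728 4.51 -0.723
v 3.094 3.845 -0.201
v 4.393 5.053 -1.082
v 2.759 4.387 -0.56
v 4.12 5.202 -1.745
v 2.486 4.537 -1.222
v 4.038 4.889 -2.401
v 2.404 4.223 -1.878
v 4.184 4.259 -2.744
v 2.55 3.594 -2.221
v 4.491 3.607 -2.613
v 2.857 2.942 -2.091
v 4.815 3.239 -2.069
v 3.181 2.574 -1.547
v 5.004 3.326 -1.368
v 3.37 2.661 -0.845
v -3.708 -3.284 -1.015
v -3.175 -3.958 -1.027
v -3.052 -2.776 -0.405
v -3.065 -3.783 -1.292
v -3.054 -3.532 -1.514
v -3.142 -3.243 -1.66
v -3.316 -2.96 -1.708
v -3.55 -2.727 -1.65
v -3.809 -2.579 -1.496
v -4.051 -2.537 -1.268
v -4.242 -2.61 -1.002
v -4.352 -2.785 -0.737
v -4.363 -3.037 -0.515
v -4.275 -3.326 -0.369
v -4.101 -3.608 -0.321
v -3.867 -3.841 -0.379
v -3.608 -3.99 -0.533
v -3.365 -4.031 -0.761
v -1.842 -2.232 -4.807
v -3.133 -2.299 -3.798
v -1.569 -1.078 -4.382
v -2.861 -1.145 -3.373
v -0.999 -2.815 -3.767
v -2.291 -2.882 -2.758
v -0.727 -1.661 -3.342
v -2.018 -1.728 -2.333
v -0.037 0.78 -4.35
v 0.626 1.223 -4.542
v 0.377 0.76 -2.97
v 0.354 1.493 -4.457
v -0.007 1.599 -4.347
v -0.375 1.518 -4.237
v -0.666 1.268 -4.154
v -0.812 0.906 -4.115
v -0.781 0.515 -4.13
v -0.58 0.185 -4.195
v -0.254 -0.009 -4.296
v 0.122 -0.022 -4.409
v 0.461 0.148 -4.508
v 0.686 0.464 -4.571
v 0.746 0.851 -4.583
v -0.306 -0.683 1.762
v -1.083 -0.218 3.008
v 0.308 0.204 1.813
v -0.469 0.669 3.059
v 0.669 -1.409 2.641
v -0.108 -0.944 3.887
v 1.283 -0.522 2.692
v 0.506 -0.057 3.938
f 2 1 5
f 2 5 3
f 3 5 6
f 3 6 4
f 5 1 7
f 5 7 6
f 6 7 8
f 6 8 4
f 7 1 9
f 7 9 8
f 8 9 10
f 8 10 4
f 9 1 11
f 9 11 10
f 10 11 12
f 10 12 4
f 11 1 13
f 11 13 12
f 12 13 14
f 12 14 4
f 13 1 15
f 13 15 14
f 14 15 16
f 14 16 4
f 15 1 17
f 15 17 16
f 16 17 18
f 16 18 4
f 17 1 19
f 17 19 18
f 18 19 20
f 18 20 4
f 19 1 2
f 19 2 20
f 20 2 3
f 20 3 4
f 22 21 24
f 22 24 23
f 24 21 25
f 24 25 23
f 25 21 26
f 25 26 23
f 26 21 27
f 26 27 23
f 27 21 28
f 27 28 23
f 28 21 29
f 28 29 23
f 29 21 30
f 29 30 23
f 30 21 31
f 30 31 23
f 31 21 32
f 31 32 23
f 32 21 33
f 32 33 23
f 33 21 34
f 33 34 23
f 34 21 35
f 34 35 23
f 35 21 36
f 35 36 23
f 36 21 37
f 36 37 23
f 37 21 38
f 37 38 23
f 38 21 22
f 38 22 23
f 40 42 39
f 43 40 39
f 39 42 41
f 41 43 39
f 40 46 42
f 44 40 43
f 44 46 40
f 42 46 41
f 45 43 41
f 41 46 45
f 45 44 43
f 46 44 45
f 48 47 50
f 48 50 49
f 50 47 51
f 50 51 49
f 51 47 52
f 51 52 49
f 52 47 53
f 52 53 49
f 53 47 54
f 53 54 49
f 54 47 55
f 54 55 49
f 55 47 56
f 55 56 49
f 56 47 57
f 56 57 49
f 57 47 58
f 57 58 49
f 58 47 59
f 58 59 49
f 59 47 60
f 59 60 49
f 60 47 61
f 60 61 49
f 61 47 48
f 61 48 49
f 63 65 62
f 66 63 62
f 62 65 64
f 64 66 62
f 63 69 65
f 67 63 66
f 67 69 63
f 65 69 64
f 68 66 64
f 64 69 68
f 68 67 66
f 69 67 68



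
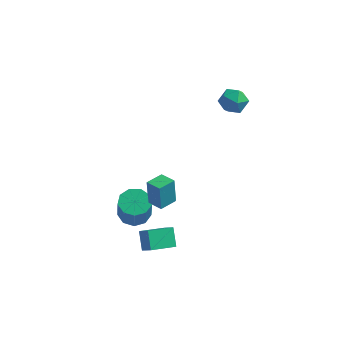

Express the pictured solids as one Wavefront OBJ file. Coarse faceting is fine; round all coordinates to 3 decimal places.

v -0.511 4.586 3.49
v 0.17 4.79 4.098
v -0.31 3.11 3.762
v 0.371 3.314 4.37
v -0.517 3.527 4.573
v -0.641 4.439 4.406
v 0.501 3.461 3.454
v 0.377 4.373 3.287
v 0.796 4.095 4.076
v 0.167 4.136 4.767
v -0.307 3.764 3.093
v -0.936 3.805 3.784
v -2.98 -1.497 -1.385
v -3.123 -1.37 0.254
v -2.515 -0.468 -1.424
v -2.658 -0.341 0.215
v -2.082 -1.899 -1.275
v -2.225 -1.772 0.364
v -1.617 -0.87 -1.314
v -1.76 -0.743 0.325
v -2.353 -4.039 -3.103
v -1.709 -4.381 -2.51
v -2.8 -3.326 -2.206
v -2.156 -3.668 -1.613
v -1.344 -2.872 -3.527
v -0.7 -3.214 -2.934
v -1.791 -2.159 -2.63
v -1.147 -2.501 -2.037
v -3.919 -1.266 -2.817
v -2.996 -1.06 -2.91
v -2.678 -1.728 -1.236
v -3.601 -1.934 -1.143
v -3.312 -0.555 -2.649
v -2.994 -1.223 -0.975
v -3.911 -0.383 -2.466
v -3.593 -1.051 -0.792
v -4.514 -0.624 -2.448
v -4.196 -1.292 -0.774
v -4.839 -1.166 -2.602
v -4.521 -1.834 -0.928
v -4.733 -1.754 -2.857
v -4.415 -2.422 -1.183
v -4.246 -2.114 -3.093
v -3.928 -2.782 -1.419
v -3.606 -2.077 -3.2
v -3.288 -2.745 -1.526
v -3.113 -1.661 -3.128
v -2.795 -2.329 -1.454
f 1 12 6
f 1 6 2
f 1 2 8
f 1 8 11
f 1 11 12
f 2 6 10
f 6 12 5
f 12 11 3
f 11 8 7
f 8 2 9
f 4 10 5
f 4 5 3
f 4 3 7
f 4 7 9
f 4 9 10
f 5 10 6
f 3 5 12
f 7 3 11
f 9 7 8
f 10 9 2
f 14 16 13
f 17 14 13
f 13 16 15
f 15 17 13
f 14 20 16
f 18 14 17
f 18 20 14
f 16 20 15
f 19 17 15
f 15 20 19
f 19 18 17
f 20 18 19
f 22 24 21
f 25 22 21
f 21 24 23
f 23 25 21
f 22 28 24
f 26 22 25
f 26 28 22
f 24 28 23
f 27 25 23
f 23 28 27
f 27 26 25
f 28 26 27
f 30 29 33
f 30 33 31
f 31 33 34
f 31 34 32
f 33 29 35
f 33 35 34
f 34 35 36
f 34 36 32
f 35 29 37
f 35 37 36
f 36 37 38
f 36 38 32
f 37 29 39
f 37 39 38
f 38 39 40
f 38 40 32
f 39 29 41
f 39 41 40
f 40 41 42
f 40 42 32
f 41 29 43
f 41 43 42
f 42 43 44
f 42 44 32
f 43 29 45
f 43 45 44
f 44 45 46
f 44 46 32
f 45 29 47
f 45 47 46
f 46 47 48
f 46 48 32
f 47 29 30
f 47 30 48
f 48 30 31
f 48 31 32



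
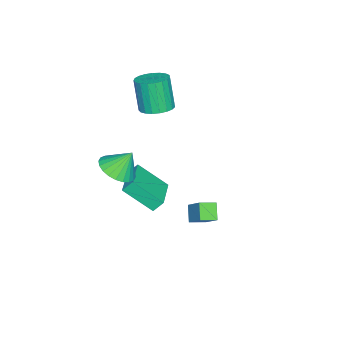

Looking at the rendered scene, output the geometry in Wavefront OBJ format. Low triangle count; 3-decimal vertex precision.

v -2.143 -1.232 1.208
v -1.68 -0.466 1.492
v -2.093 -0.921 3.396
v -2.557 -1.688 3.112
v -2.043 -0.329 1.446
v -2.456 -0.784 3.35
v -2.424 -0.348 1.359
v -2.837 -0.803 3.262
v -2.756 -0.52 1.246
v -3.169 -0.975 3.149
v -2.982 -0.815 1.126
v -3.395 -1.271 3.029
v -3.063 -1.183 1.021
v -3.476 -1.638 2.924
v -2.985 -1.559 0.948
v -3.399 -2.014 2.851
v -2.762 -1.878 0.92
v -3.175 -2.334 2.823
v -2.432 -2.086 0.942
v -2.845 -2.542 2.845
v -2.052 -2.146 1.01
v -2.465 -2.602 2.913
v -1.687 -2.049 1.112
v -2.1 -2.504 3.015
v -1.402 -1.81 1.231
v -1.815 -2.265 3.134
v -1.245 -1.471 1.346
v -1.658 -1.926 3.25
v -1.243 -1.091 1.438
v -1.656 -1.546 3.341
v -1.397 -0.735 1.489
v -1.81 -1.19 3.393
v -0.999 -0.703 -4.599
v -0.748 -2.302 -3.277
v -1.252 -0.23 -3.979
v -1.001 -1.828 -2.656
v 1.021 -0.092 -4.244
v 1.272 -1.69 -2.921
v 0.768 0.382 -3.623
v 1.019 -1.217 -2.301
v 3.872 -0.715 1.101
v 4.888 -0.696 1.365
v 3.548 -0.045 2.299
v 4.852 -0.344 1.158
v 4.667 -0.048 0.943
v 4.361 0.146 0.752
v 3.981 0.209 0.614
v 3.584 0.131 0.55
v 3.23 -0.075 0.57
v 2.975 -0.379 0.671
v 2.856 -0.734 0.837
v 2.891 -1.086 1.044
v 3.076 -1.382 1.259
v 3.382 -1.576 1.45
v 3.763 -1.639 1.588
v 4.16 -1.561 1.652
v 4.513 -1.354 1.632
v 4.769 -1.051 1.531
v 4.196 3.193 -1.402
v 3.551 2.877 -0.706
v 3.638 3.852 -1.62
v 2.993 3.535 -0.925
v 4.807 4.025 -0.455
v 4.162 3.708 0.24
v 4.249 4.683 -0.674
v 3.604 4.367 0.022
f 2 1 5
f 2 5 3
f 3 5 6
f 3 6 4
f 5 1 7
f 5 7 6
f 6 7 8
f 6 8 4
f 7 1 9
f 7 9 8
f 8 9 10
f 8 10 4
f 9 1 11
f 9 11 10
f 10 11 12
f 10 12 4
f 11 1 13
f 11 13 12
f 12 13 14
f 12 14 4
f 13 1 15
f 13 15 14
f 14 15 16
f 14 16 4
f 15 1 17
f 15 17 16
f 16 17 18
f 16 18 4
f 17 1 19
f 17 19 18
f 18 19 20
f 18 20 4
f 19 1 21
f 19 21 20
f 20 21 22
f 20 22 4
f 21 1 23
f 21 23 22
f 22 23 24
f 22 24 4
f 23 1 25
f 23 25 24
f 24 25 26
f 24 26 4
f 25 1 27
f 25 27 26
f 26 27 28
f 26 28 4
f 27 1 29
f 27 29 28
f 28 29 30
f 28 30 4
f 29 1 31
f 29 31 30
f 30 31 32
f 30 32 4
f 31 1 2
f 31 2 32
f 32 2 3
f 32 3 4
f 34 36 33
f 37 34 33
f 33 36 35
f 35 37 33
f 34 40 36
f 38 34 37
f 38 40 34
f 36 40 35
f 39 37 35
f 35 40 39
f 39 38 37
f 40 38 39
f 42 41 44
f 42 44 43
f 44 41 45
f 44 45 43
f 45 41 46
f 45 46 43
f 46 41 47
f 46 47 43
f 47 41 48
f 47 48 43
f 48 41 49
f 48 49 43
f 49 41 50
f 49 50 43
f 50 41 51
f 50 51 43
f 51 41 52
f 51 52 43
f 52 41 53
f 52 53 43
f 53 41 54
f 53 54 43
f 54 41 55
f 54 55 43
f 55 41 56
f 55 56 43
f 56 41 57
f 56 57 43
f 57 41 58
f 57 58 43
f 58 41 42
f 58 42 43
f 60 62 59
f 63 60 59
f 59 62 61
f 61 63 59
f 60 66 62
f 64 60 63
f 64 66 60
f 62 66 61
f 65 63 61
f 61 66 65
f 65 64 63
f 66 64 65



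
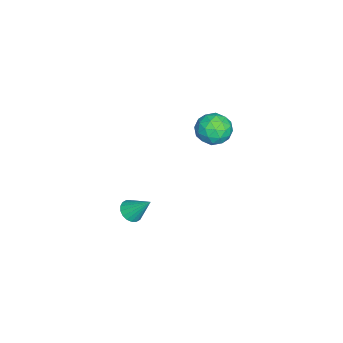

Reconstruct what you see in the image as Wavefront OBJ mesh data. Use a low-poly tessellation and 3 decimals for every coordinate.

v 2.819 -3.824 -4.222
v 3.321 -3.7 -4.436
v 3.021 -2.976 -3.258
v 3.171 -3.536 -4.549
v 2.951 -3.43 -4.597
v 2.705 -3.401 -4.57
v 2.481 -3.456 -4.475
v 2.324 -3.584 -4.329
v 2.266 -3.76 -4.163
v 2.317 -3.948 -4.008
v 2.467 -4.112 -3.895
v 2.687 -4.219 -3.847
v 2.933 -4.247 -3.873
v 3.157 -4.192 -3.969
v 3.313 -4.064 -4.114
v 3.372 -3.889 -4.281
v 2.781 -0.026 1.667
v 3.089 -0.459 1.07
v 1.671 -0.681 1.57
v 1.979 -1.114 0.973
v 2.256 -1.206 1.717
v 2.942 -0.801 1.777
v 1.818 -0.339 0.863
v 2.504 0.066 0.923
v 2.494 -0.652 0.573
v 2.764 -1.188 1.101
v 1.996 0.048 1.539
v 2.266 -0.488 2.067
v 3.033 -0.185 1.377
v 1.727 -0.955 1.263
v 1.89 -1.009 1.7
v 2.071 -1.264 1.349
v 2.946 -0.386 1.792
v 3.127 -0.64 1.441
v 2.637 -1.08 1.822
v 1.633 -0.5 1.199
v 1.814 -0.754 0.848
v 2.689 0.124 1.291
v 2.87 -0.131 0.94
v 2.123 -0.06 0.818
v 2.864 -0.553 0.734
v 2.211 -0.938 0.677
v 2.117 -0.483 0.612
v 2.52 -0.244 0.648
v 3.022 -0.868 1.044
v 2.37 -1.253 0.987
v 2.533 -1.307 1.424
v 2.936 -1.069 1.46
v 2.673 -0.982 0.752
v 2.39 0.113 1.653
v 1.738 -0.272 1.596
v 1.824 -0.071 1.18
v 2.227 0.167 1.216
v 2.549 -0.202 1.963
v 1.896 -0.587 1.906
v 2.24 -0.896 1.992
v 2.643 -0.657 2.028
v 2.087 -0.158 1.888
f 2 1 4
f 2 4 3
f 4 1 5
f 4 5 3
f 5 1 6
f 5 6 3
f 6 1 7
f 6 7 3
f 7 1 8
f 7 8 3
f 8 1 9
f 8 9 3
f 9 1 10
f 9 10 3
f 10 1 11
f 10 11 3
f 11 1 12
f 11 12 3
f 12 1 13
f 12 13 3
f 13 1 14
f 13 14 3
f 14 1 15
f 14 15 3
f 15 1 16
f 15 16 3
f 16 1 2
f 16 2 3
f 17 54 33
f 54 28 57
f 33 57 22
f 54 57 33
f 17 33 29
f 33 22 34
f 29 34 18
f 33 34 29
f 17 29 38
f 29 18 39
f 38 39 24
f 29 39 38
f 17 38 50
f 38 24 53
f 50 53 27
f 38 53 50
f 17 50 54
f 50 27 58
f 54 58 28
f 50 58 54
f 18 34 45
f 34 22 48
f 45 48 26
f 34 48 45
f 22 57 35
f 57 28 56
f 35 56 21
f 57 56 35
f 28 58 55
f 58 27 51
f 55 51 19
f 58 51 55
f 27 53 52
f 53 24 40
f 52 40 23
f 53 40 52
f 24 39 44
f 39 18 41
f 44 41 25
f 39 41 44
f 20 46 32
f 46 26 47
f 32 47 21
f 46 47 32
f 20 32 30
f 32 21 31
f 30 31 19
f 32 31 30
f 20 30 37
f 30 19 36
f 37 36 23
f 30 36 37
f 20 37 42
f 37 23 43
f 42 43 25
f 37 43 42
f 20 42 46
f 42 25 49
f 46 49 26
f 42 49 46
f 21 47 35
f 47 26 48
f 35 48 22
f 47 48 35
f 19 31 55
f 31 21 56
f 55 56 28
f 31 56 55
f 23 36 52
f 36 19 51
f 52 51 27
f 36 51 52
f 25 43 44
f 43 23 40
f 44 40 24
f 43 40 44
f 26 49 45
f 49 25 41
f 45 41 18
f 49 41 45



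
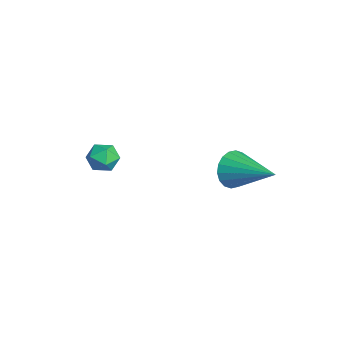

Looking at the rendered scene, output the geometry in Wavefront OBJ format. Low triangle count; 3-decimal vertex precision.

v -1.604 -3.029 -0.649
v -0.951 -3.331 -0.852
v -1.709 -3.849 0.232
v -1.056 -4.151 0.029
v -1.073 -3.473 0.341
v -1.008 -2.966 -0.203
v -1.652 -4.214 -0.417
v -1.587 -3.707 -0.961
v -0.981 -4.063 -0.708
v -0.624 -3.605 -0.24
v -2.036 -3.575 -0.38
v -1.679 -3.117 0.088
v 2.669 0.599 1.18
v 3.114 0.4 0.459
v 4.311 1.741 1.88
v 2.93 0.726 0.36
v 2.694 1.027 0.423
v 2.453 1.242 0.636
v 2.255 1.331 0.956
v 2.139 1.274 1.321
v 2.127 1.083 1.658
v 2.223 0.797 1.9
v 2.408 0.471 2
v 2.643 0.171 1.937
v 2.884 -0.045 1.724
v 3.083 -0.133 1.403
v 3.199 -0.077 1.038
v 3.21 0.114 0.701
f 1 12 6
f 1 6 2
f 1 2 8
f 1 8 11
f 1 11 12
f 2 6 10
f 6 12 5
f 12 11 3
f 11 8 7
f 8 2 9
f 4 10 5
f 4 5 3
f 4 3 7
f 4 7 9
f 4 9 10
f 5 10 6
f 3 5 12
f 7 3 11
f 9 7 8
f 10 9 2
f 14 13 16
f 14 16 15
f 16 13 17
f 16 17 15
f 17 13 18
f 17 18 15
f 18 13 19
f 18 19 15
f 19 13 20
f 19 20 15
f 20 13 21
f 20 21 15
f 21 13 22
f 21 22 15
f 22 13 23
f 22 23 15
f 23 13 24
f 23 24 15
f 24 13 25
f 24 25 15
f 25 13 26
f 25 26 15
f 26 13 27
f 26 27 15
f 27 13 28
f 27 28 15
f 28 13 14
f 28 14 15



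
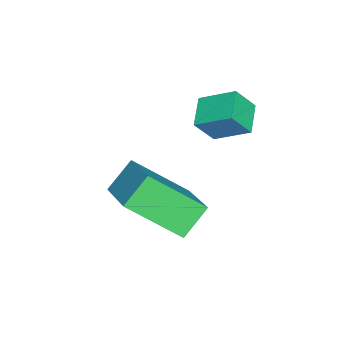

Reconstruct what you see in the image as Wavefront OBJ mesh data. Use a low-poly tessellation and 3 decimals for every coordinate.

v -3.811 0.933 0.528
v -3.766 2.017 1.148
v -2.847 1.095 0.173
v -2.802 2.18 0.793
v -3.438 0.46 1.327
v -3.393 1.545 1.947
v -2.474 0.623 0.972
v -2.429 1.707 1.592
v -1.599 0.088 -2.687
v -1.257 -1.509 -1.448
v -2.359 0.534 -1.902
v -2.017 -1.063 -0.663
v -0.083 1.103 -1.797
v 0.259 -0.494 -0.558
v -0.843 1.549 -1.012
v -0.501 -0.048 0.227
f 2 4 1
f 5 2 1
f 1 4 3
f 3 5 1
f 2 8 4
f 6 2 5
f 6 8 2
f 4 8 3
f 7 5 3
f 3 8 7
f 7 6 5
f 8 6 7
f 10 12 9
f 13 10 9
f 9 12 11
f 11 13 9
f 10 16 12
f 14 10 13
f 14 16 10
f 12 16 11
f 15 13 11
f 11 16 15
f 15 14 13
f 16 14 15



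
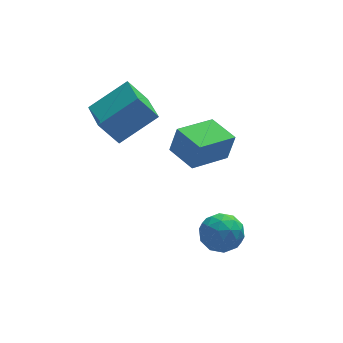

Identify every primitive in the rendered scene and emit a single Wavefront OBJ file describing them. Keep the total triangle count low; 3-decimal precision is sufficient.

v 3.432 -0.468 -3.301
v 4.119 -0.875 -3.307
v 2.781 -1.565 -3.513
v 3.468 -1.972 -3.519
v 3.198 -1.652 -2.838
v 3.601 -0.975 -2.707
v 3.299 -1.465 -4.113
v 3.702 -0.788 -3.982
v 4.037 -1.492 -3.809
v 3.975 -1.607 -3.02
v 2.925 -0.833 -3.8
v 2.863 -0.948 -3.011
v 3.833 -0.576 -3.285
v 3.067 -1.864 -3.535
v 2.909 -1.677 -3.135
v 3.313 -1.916 -3.138
v 3.528 -0.634 -2.933
v 3.932 -0.873 -2.936
v 3.391 -1.33 -2.66
v 2.968 -1.567 -3.884
v 3.372 -1.806 -3.887
v 3.587 -0.524 -3.682
v 3.991 -0.763 -3.685
v 3.509 -1.11 -4.16
v 4.189 -1.177 -3.584
v 3.806 -1.822 -3.708
v 3.706 -1.524 -4.058
v 3.943 -1.126 -3.981
v 4.152 -1.245 -3.12
v 3.769 -1.89 -3.245
v 3.611 -1.702 -2.845
v 3.847 -1.304 -2.768
v 4.104 -1.607 -3.415
v 3.131 -0.55 -3.575
v 2.748 -1.195 -3.7
v 3.053 -1.136 -4.052
v 3.289 -0.738 -3.975
v 3.094 -0.618 -3.112
v 2.711 -1.263 -3.236
v 2.957 -1.314 -2.839
v 3.194 -0.916 -2.762
v 2.796 -0.833 -3.405
v 3.128 1.383 -2.255
v 3.385 1.364 -1.196
v 2.625 2.496 -2.114
v 2.882 2.478 -1.054
v 4.538 2.062 -2.586
v 4.795 2.044 -1.526
v 4.035 3.176 -2.444
v 4.292 3.157 -1.385
v 0.083 1.864 0.237
v 1.468 2.056 1.168
v 0.056 3.321 -0.024
v 1.441 3.513 0.907
v 0.739 1.707 -0.707
v 2.124 1.899 0.224
v 0.712 3.164 -0.968
v 2.097 3.356 -0.037
f 1 38 17
f 38 12 41
f 17 41 6
f 38 41 17
f 1 17 13
f 17 6 18
f 13 18 2
f 17 18 13
f 1 13 22
f 13 2 23
f 22 23 8
f 13 23 22
f 1 22 34
f 22 8 37
f 34 37 11
f 22 37 34
f 1 34 38
f 34 11 42
f 38 42 12
f 34 42 38
f 2 18 29
f 18 6 32
f 29 32 10
f 18 32 29
f 6 41 19
f 41 12 40
f 19 40 5
f 41 40 19
f 12 42 39
f 42 11 35
f 39 35 3
f 42 35 39
f 11 37 36
f 37 8 24
f 36 24 7
f 37 24 36
f 8 23 28
f 23 2 25
f 28 25 9
f 23 25 28
f 4 30 16
f 30 10 31
f 16 31 5
f 30 31 16
f 4 16 14
f 16 5 15
f 14 15 3
f 16 15 14
f 4 14 21
f 14 3 20
f 21 20 7
f 14 20 21
f 4 21 26
f 21 7 27
f 26 27 9
f 21 27 26
f 4 26 30
f 26 9 33
f 30 33 10
f 26 33 30
f 5 31 19
f 31 10 32
f 19 32 6
f 31 32 19
f 3 15 39
f 15 5 40
f 39 40 12
f 15 40 39
f 7 20 36
f 20 3 35
f 36 35 11
f 20 35 36
f 9 27 28
f 27 7 24
f 28 24 8
f 27 24 28
f 10 33 29
f 33 9 25
f 29 25 2
f 33 25 29
f 44 46 43
f 47 44 43
f 43 46 45
f 45 47 43
f 44 50 46
f 48 44 47
f 48 50 44
f 46 50 45
f 49 47 45
f 45 50 49
f 49 48 47
f 50 48 49
f 52 54 51
f 55 52 51
f 51 54 53
f 53 55 51
f 52 58 54
f 56 52 55
f 56 58 52
f 54 58 53
f 57 55 53
f 53 58 57
f 57 56 55
f 58 56 57



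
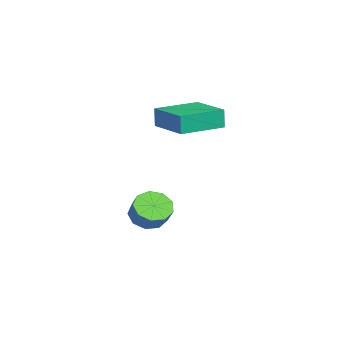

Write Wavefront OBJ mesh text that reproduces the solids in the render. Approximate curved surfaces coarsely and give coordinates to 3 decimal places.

v 1.935 -2.643 -1.66
v 2.32 -2.119 -2.176
v 2.87 -1.774 -1.416
v 2.485 -2.297 -0.9
v 1.859 -1.871 -1.956
v 2.409 -1.526 -1.195
v 1.434 -1.984 -1.597
v 1.984 -1.639 -0.837
v 1.243 -2.405 -1.268
v 1.793 -2.06 -0.507
v 1.376 -2.938 -1.122
v 1.926 -2.592 -0.362
v 1.77 -3.332 -1.228
v 2.32 -2.987 -0.468
v 2.242 -3.404 -1.537
v 2.792 -3.059 -0.776
v 2.57 -3.119 -1.903
v 3.12 -2.774 -1.142
v 2.601 -2.612 -2.155
v 3.15 -2.267 -1.395
v 2.087 -2.316 3.31
v 2.001 -2.353 4.205
v 0.695 -0.868 3.236
v 0.61 -0.904 4.131
v 3.41 -1.036 3.489
v 3.325 -1.072 4.384
v 2.019 0.413 3.415
v 1.933 0.376 4.31
f 2 1 5
f 2 5 3
f 3 5 6
f 3 6 4
f 5 1 7
f 5 7 6
f 6 7 8
f 6 8 4
f 7 1 9
f 7 9 8
f 8 9 10
f 8 10 4
f 9 1 11
f 9 11 10
f 10 11 12
f 10 12 4
f 11 1 13
f 11 13 12
f 12 13 14
f 12 14 4
f 13 1 15
f 13 15 14
f 14 15 16
f 14 16 4
f 15 1 17
f 15 17 16
f 16 17 18
f 16 18 4
f 17 1 19
f 17 19 18
f 18 19 20
f 18 20 4
f 19 1 2
f 19 2 20
f 20 2 3
f 20 3 4
f 22 24 21
f 25 22 21
f 21 24 23
f 23 25 21
f 22 28 24
f 26 22 25
f 26 28 22
f 24 28 23
f 27 25 23
f 23 28 27
f 27 26 25
f 28 26 27



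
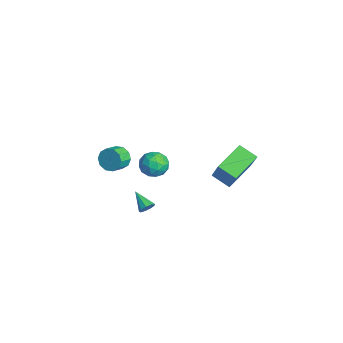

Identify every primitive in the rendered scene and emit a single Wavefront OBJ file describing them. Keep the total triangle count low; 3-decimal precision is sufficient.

v 3.804 3.368 0.584
v 2.99 2.576 1.152
v 2.812 4.923 1.331
v 1.998 4.131 1.899
v 5.082 3.329 2.361
v 4.268 2.537 2.929
v 4.09 4.884 3.108
v 3.276 4.092 3.676
v -0.93 0.433 0.411
v -0.142 0.94 0.283
v -0.118 -0.86 0.297
v 0.67 -0.353 0.169
v 0.239 -0.352 1.011
v -0.263 0.447 1.082
v 0.003 -0.367 -0.502
v -0.499 0.432 -0.431
v 0.435 0.445 -0.281
v 0.581 0.455 0.654
v -0.841 -0.375 -0.074
v -0.695 -0.365 0.861
v -0.607 0.8 0.357
v 0.347 -0.72 0.223
v 0.094 -0.719 0.718
v 0.557 -0.421 0.643
v -0.679 0.51 0.826
v -0.215 0.808 0.751
v 0.009 0.049 1.179
v -0.045 -0.728 -0.171
v 0.419 -0.43 -0.246
v -0.817 0.501 -0.063
v -0.354 0.799 -0.138
v -0.269 0.031 -0.599
v 0.195 0.807 -0.05
v 0.673 0.047 -0.117
v 0.28 0.039 -0.511
v -0.015 0.509 -0.47
v 0.281 0.813 0.499
v 0.759 0.053 0.433
v 0.505 0.053 0.928
v 0.21 0.523 0.969
v 0.62 0.522 0.168
v -1.019 0.027 0.147
v -0.541 -0.733 0.081
v -0.47 -0.443 -0.389
v -0.765 0.027 -0.348
v -0.933 0.033 0.697
v -0.455 -0.727 0.63
v -0.245 -0.429 1.05
v -0.54 0.041 1.091
v -0.88 -0.442 0.412
v 0.457 -0.547 -3.096
v 0.669 -0.343 -2.643
v -0.677 -0.953 -2.384
v 0.468 -0.085 -2.816
v 0.262 -0.044 -3.12
v 0.148 -0.237 -3.413
v 0.178 -0.576 -3.557
v 0.339 -0.901 -3.486
v 0.556 -1.06 -3.232
v 0.726 -0.979 -2.915
v 0.77 -0.696 -2.682
v -3.946 -1.082 -1.752
v -3.444 -1.027 -2.423
v -2.851 -1.763 -2.039
v -3.354 -1.818 -1.368
v -3.267 -0.697 -2.062
v -2.675 -1.434 -1.679
v -3.35 -0.514 -1.584
v -2.758 -1.251 -1.2
v -3.661 -0.548 -1.169
v -3.068 -1.285 -0.786
v -4.08 -0.786 -0.977
v -3.488 -1.523 -0.593
v -4.449 -1.137 -1.081
v -3.856 -1.873 -0.697
v -4.625 -1.466 -1.441
v -4.033 -2.203 -1.058
v -4.542 -1.649 -1.92
v -3.95 -2.386 -1.536
v -4.232 -1.615 -2.334
v -3.639 -2.352 -1.951
v -3.812 -1.377 -2.527
v -3.22 -2.114 -2.143
f 2 4 1
f 5 2 1
f 1 4 3
f 3 5 1
f 2 8 4
f 6 2 5
f 6 8 2
f 4 8 3
f 7 5 3
f 3 8 7
f 7 6 5
f 8 6 7
f 9 46 25
f 46 20 49
f 25 49 14
f 46 49 25
f 9 25 21
f 25 14 26
f 21 26 10
f 25 26 21
f 9 21 30
f 21 10 31
f 30 31 16
f 21 31 30
f 9 30 42
f 30 16 45
f 42 45 19
f 30 45 42
f 9 42 46
f 42 19 50
f 46 50 20
f 42 50 46
f 10 26 37
f 26 14 40
f 37 40 18
f 26 40 37
f 14 49 27
f 49 20 48
f 27 48 13
f 49 48 27
f 20 50 47
f 50 19 43
f 47 43 11
f 50 43 47
f 19 45 44
f 45 16 32
f 44 32 15
f 45 32 44
f 16 31 36
f 31 10 33
f 36 33 17
f 31 33 36
f 12 38 24
f 38 18 39
f 24 39 13
f 38 39 24
f 12 24 22
f 24 13 23
f 22 23 11
f 24 23 22
f 12 22 29
f 22 11 28
f 29 28 15
f 22 28 29
f 12 29 34
f 29 15 35
f 34 35 17
f 29 35 34
f 12 34 38
f 34 17 41
f 38 41 18
f 34 41 38
f 13 39 27
f 39 18 40
f 27 40 14
f 39 40 27
f 11 23 47
f 23 13 48
f 47 48 20
f 23 48 47
f 15 28 44
f 28 11 43
f 44 43 19
f 28 43 44
f 17 35 36
f 35 15 32
f 36 32 16
f 35 32 36
f 18 41 37
f 41 17 33
f 37 33 10
f 41 33 37
f 52 51 54
f 52 54 53
f 54 51 55
f 54 55 53
f 55 51 56
f 55 56 53
f 56 51 57
f 56 57 53
f 57 51 58
f 57 58 53
f 58 51 59
f 58 59 53
f 59 51 60
f 59 60 53
f 60 51 61
f 60 61 53
f 61 51 52
f 61 52 53
f 63 62 66
f 63 66 64
f 64 66 67
f 64 67 65
f 66 62 68
f 66 68 67
f 67 68 69
f 67 69 65
f 68 62 70
f 68 70 69
f 69 70 71
f 69 71 65
f 70 62 72
f 70 72 71
f 71 72 73
f 71 73 65
f 72 62 74
f 72 74 73
f 73 74 75
f 73 75 65
f 74 62 76
f 74 76 75
f 75 76 77
f 75 77 65
f 76 62 78
f 76 78 77
f 77 78 79
f 77 79 65
f 78 62 80
f 78 80 79
f 79 80 81
f 79 81 65
f 80 62 82
f 80 82 81
f 81 82 83
f 81 83 65
f 82 62 63
f 82 63 83
f 83 63 64
f 83 64 65

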